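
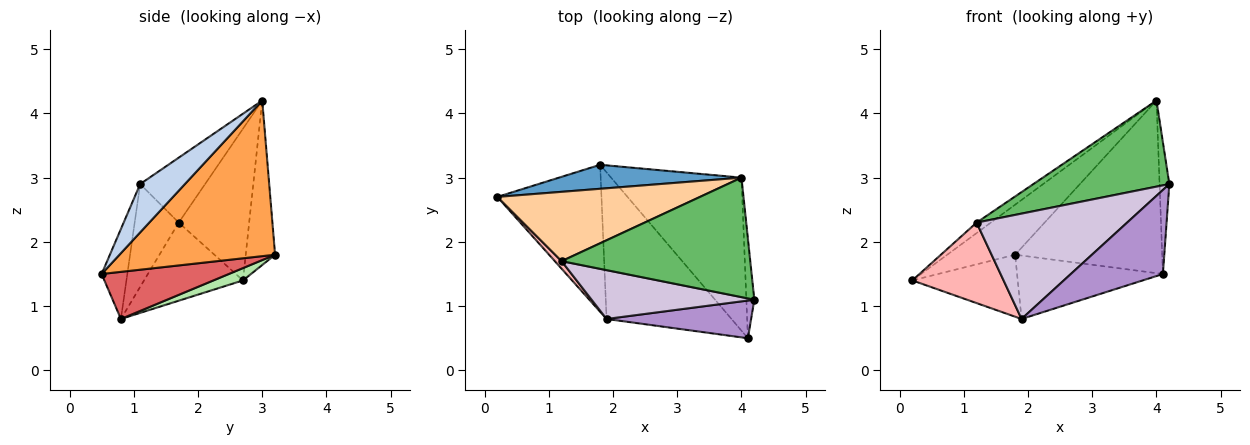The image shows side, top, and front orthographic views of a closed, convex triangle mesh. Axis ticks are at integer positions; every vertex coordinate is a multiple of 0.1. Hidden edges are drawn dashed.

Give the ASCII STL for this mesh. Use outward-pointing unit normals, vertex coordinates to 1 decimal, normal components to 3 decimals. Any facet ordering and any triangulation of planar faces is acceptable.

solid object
 facet normal -0.363 0.840 0.403
  outer loop
   vertex 1.8 3.2 1.8
   vertex 0.2 2.7 1.4
   vertex 4.0 3.0 4.2
  endloop
 endfacet
 facet normal 0.965 0.210 -0.159
  outer loop
   vertex 4.1 0.5 1.5
   vertex 4.0 3.0 4.2
   vertex 4.2 1.1 2.9
  endloop
 endfacet
 facet normal 0.621 0.587 -0.520
  outer loop
   vertex 4.1 0.5 1.5
   vertex 1.8 3.2 1.8
   vertex 4.0 3.0 4.2
  endloop
 endfacet
 facet normal -0.595 0.120 0.795
  outer loop
   vertex 1.2 1.7 2.3
   vertex 4.0 3.0 4.2
   vertex 0.2 2.7 1.4
  endloop
 endfacet
 facet normal -0.269 -0.563 0.781
  outer loop
   vertex 1.2 1.7 2.3
   vertex 4.2 1.1 2.9
   vertex 4.0 3.0 4.2
  endloop
 endfacet
 facet normal 0.108 0.386 -0.916
  outer loop
   vertex 1.9 0.8 0.8
   vertex 0.2 2.7 1.4
   vertex 1.8 3.2 1.8
  endloop
 endfacet
 facet normal 0.327 0.375 -0.867
  outer loop
   vertex 1.9 0.8 0.8
   vertex 1.8 3.2 1.8
   vertex 4.1 0.5 1.5
  endloop
 endfacet
 facet normal -0.734 -0.677 0.064
  outer loop
   vertex 1.9 0.8 0.8
   vertex 1.2 1.7 2.3
   vertex 0.2 2.7 1.4
  endloop
 endfacet
 facet normal -0.247 -0.884 0.397
  outer loop
   vertex 1.9 0.8 0.8
   vertex 4.1 0.5 1.5
   vertex 4.2 1.1 2.9
  endloop
 endfacet
 facet normal -0.257 -0.877 0.406
  outer loop
   vertex 1.9 0.8 0.8
   vertex 4.2 1.1 2.9
   vertex 1.2 1.7 2.3
  endloop
 endfacet
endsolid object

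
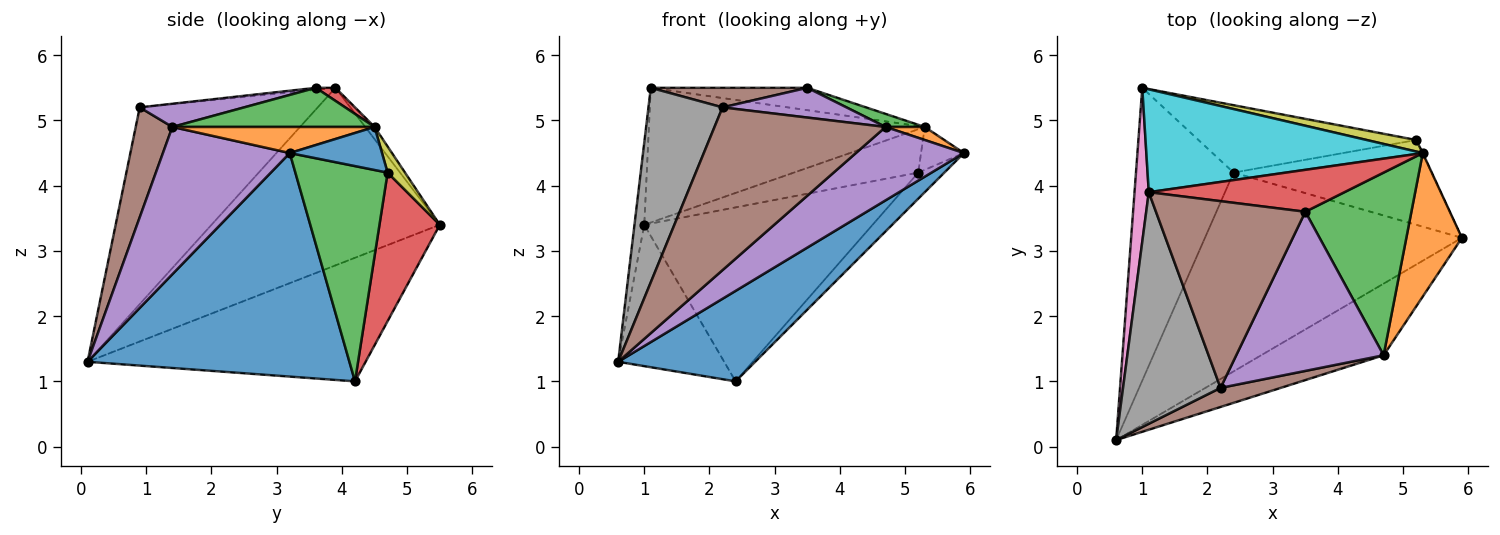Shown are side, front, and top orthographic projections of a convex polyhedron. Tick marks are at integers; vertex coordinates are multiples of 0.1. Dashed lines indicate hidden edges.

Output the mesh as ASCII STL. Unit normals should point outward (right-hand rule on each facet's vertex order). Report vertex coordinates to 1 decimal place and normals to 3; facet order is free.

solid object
 facet normal 0.621 -0.325 -0.714
  outer loop
   vertex 2.4 4.2 1.0
   vertex 5.9 3.2 4.5
   vertex 0.6 0.1 1.3
  endloop
 endfacet
 facet normal -0.752 0.287 -0.594
  outer loop
   vertex 2.4 4.2 1.0
   vertex 0.6 0.1 1.3
   vertex 1.0 5.5 3.4
  endloop
 endfacet
 facet normal 0.721 0.204 -0.663
  outer loop
   vertex 5.2 4.7 4.2
   vertex 5.9 3.2 4.5
   vertex 2.4 4.2 1.0
  endloop
 endfacet
 facet normal 0.239 0.905 -0.351
  outer loop
   vertex 5.2 4.7 4.2
   vertex 2.4 4.2 1.0
   vertex 1.0 5.5 3.4
  endloop
 endfacet
 facet normal 0.643 -0.548 -0.535
  outer loop
   vertex 4.7 1.4 4.9
   vertex 0.6 0.1 1.3
   vertex 5.9 3.2 4.5
  endloop
 endfacet
 facet normal 0.208 -0.971 0.114
  outer loop
   vertex 4.7 1.4 4.9
   vertex 2.2 0.9 5.2
   vertex 0.6 0.1 1.3
  endloop
 endfacet
 facet normal -0.996 0.043 0.080
  outer loop
   vertex 1.1 3.9 5.5
   vertex 1.0 5.5 3.4
   vertex 0.6 0.1 1.3
  endloop
 endfacet
 facet normal -0.840 -0.349 0.416
  outer loop
   vertex 1.1 3.9 5.5
   vertex 0.6 0.1 1.3
   vertex 2.2 0.9 5.2
  endloop
 endfacet
 facet normal 0.134 0.958 0.255
  outer loop
   vertex 5.3 4.5 4.9
   vertex 5.2 4.7 4.2
   vertex 1.0 5.5 3.4
  endloop
 endfacet
 facet normal -0.027 0.795 0.607
  outer loop
   vertex 5.3 4.5 4.9
   vertex 1.0 5.5 3.4
   vertex 1.1 3.9 5.5
  endloop
 endfacet
 facet normal 0.907 0.421 -0.009
  outer loop
   vertex 5.3 4.5 4.9
   vertex 5.9 3.2 4.5
   vertex 5.2 4.7 4.2
  endloop
 endfacet
 facet normal 0.424 -0.082 0.902
  outer loop
   vertex 5.3 4.5 4.9
   vertex 4.7 1.4 4.9
   vertex 5.9 3.2 4.5
  endloop
 endfacet
 facet normal 0.345 -0.067 0.936
  outer loop
   vertex 3.5 3.6 5.5
   vertex 4.7 1.4 4.9
   vertex 5.3 4.5 4.9
  endloop
 endfacet
 facet normal 0.059 0.470 0.881
  outer loop
   vertex 3.5 3.6 5.5
   vertex 5.3 4.5 4.9
   vertex 1.1 3.9 5.5
  endloop
 endfacet
 facet normal 0.153 -0.182 0.971
  outer loop
   vertex 3.5 3.6 5.5
   vertex 2.2 0.9 5.2
   vertex 4.7 1.4 4.9
  endloop
 endfacet
 facet normal -0.013 -0.104 0.994
  outer loop
   vertex 3.5 3.6 5.5
   vertex 1.1 3.9 5.5
   vertex 2.2 0.9 5.2
  endloop
 endfacet
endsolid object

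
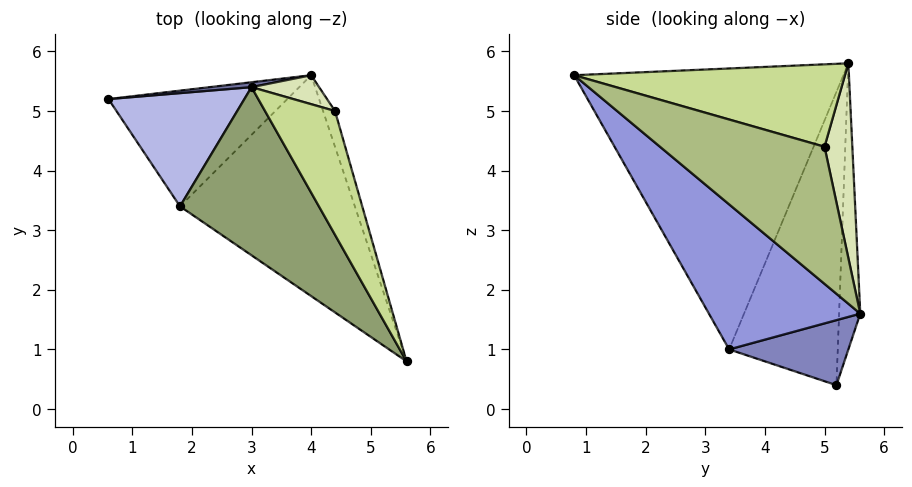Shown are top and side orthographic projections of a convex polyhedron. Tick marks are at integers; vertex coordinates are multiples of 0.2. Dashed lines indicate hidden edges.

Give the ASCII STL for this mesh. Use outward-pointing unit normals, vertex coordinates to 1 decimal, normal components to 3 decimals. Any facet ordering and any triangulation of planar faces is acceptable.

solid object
 facet normal -0.123 0.992 0.018
  outer loop
   vertex 3.0 5.4 5.8
   vertex 4.0 5.6 1.6
   vertex 0.6 5.2 0.4
  endloop
 endfacet
 facet normal 0.341 -0.085 -0.936
  outer loop
   vertex 1.8 3.4 1.0
   vertex 0.6 5.2 0.4
   vertex 4.0 5.6 1.6
  endloop
 endfacet
 facet normal 0.587 -0.394 -0.707
  outer loop
   vertex 1.8 3.4 1.0
   vertex 4.0 5.6 1.6
   vertex 5.6 0.8 5.6
  endloop
 endfacet
 facet normal -0.823 -0.421 0.381
  outer loop
   vertex 1.8 3.4 1.0
   vertex 3.0 5.4 5.8
   vertex 0.6 5.2 0.4
  endloop
 endfacet
 facet normal -0.793 -0.465 0.392
  outer loop
   vertex 1.8 3.4 1.0
   vertex 5.6 0.8 5.6
   vertex 3.0 5.4 5.8
  endloop
 endfacet
 facet normal 0.964 0.252 -0.084
  outer loop
   vertex 4.4 5.0 4.4
   vertex 5.6 0.8 5.6
   vertex 4.0 5.6 1.6
  endloop
 endfacet
 facet normal 0.707 0.374 0.600
  outer loop
   vertex 4.4 5.0 4.4
   vertex 3.0 5.4 5.8
   vertex 5.6 0.8 5.6
  endloop
 endfacet
 facet normal 0.397 0.907 0.138
  outer loop
   vertex 4.4 5.0 4.4
   vertex 4.0 5.6 1.6
   vertex 3.0 5.4 5.8
  endloop
 endfacet
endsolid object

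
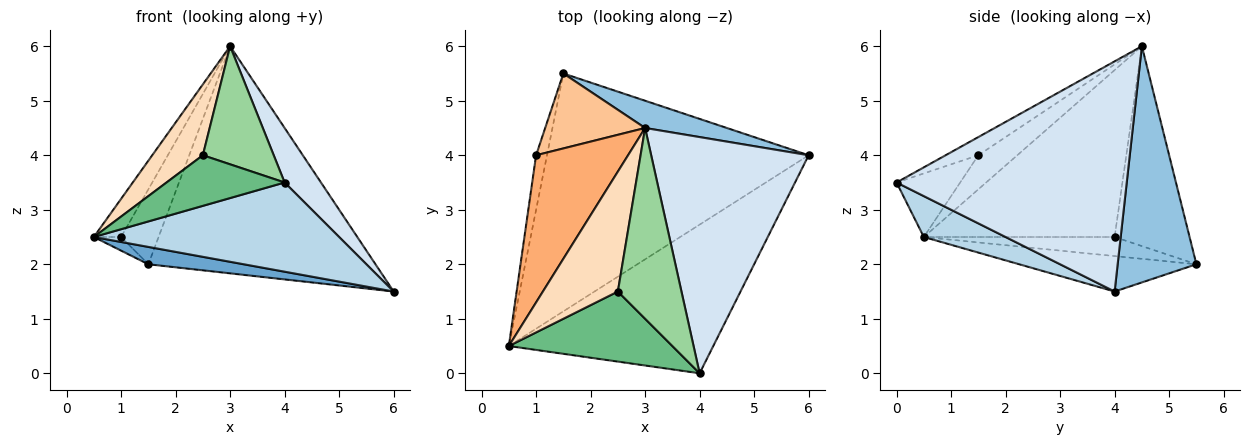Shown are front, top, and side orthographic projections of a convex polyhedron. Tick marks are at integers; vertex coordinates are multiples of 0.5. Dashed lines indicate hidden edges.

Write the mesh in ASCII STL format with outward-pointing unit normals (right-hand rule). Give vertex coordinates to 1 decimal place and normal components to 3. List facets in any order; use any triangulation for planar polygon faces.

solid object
 facet normal -0.134 -0.072 -0.988
  outer loop
   vertex 1.5 5.5 2.0
   vertex 6.0 4.0 1.5
   vertex 0.5 0.5 2.5
  endloop
 endfacet
 facet normal 0.325 0.939 0.113
  outer loop
   vertex 3.0 4.5 6.0
   vertex 6.0 4.0 1.5
   vertex 1.5 5.5 2.0
  endloop
 endfacet
 facet normal 0.169 -0.507 -0.845
  outer loop
   vertex 4.0 0.0 3.5
   vertex 0.5 0.5 2.5
   vertex 6.0 4.0 1.5
  endloop
 endfacet
 facet normal 0.818 -0.129 0.560
  outer loop
   vertex 4.0 0.0 3.5
   vertex 6.0 4.0 1.5
   vertex 3.0 4.5 6.0
  endloop
 endfacet
 facet normal -0.862 0.123 -0.492
  outer loop
   vertex 1.0 4.0 2.5
   vertex 1.5 5.5 2.0
   vertex 0.5 0.5 2.5
  endloop
 endfacet
 facet normal -0.869 0.124 0.479
  outer loop
   vertex 1.0 4.0 2.5
   vertex 0.5 0.5 2.5
   vertex 3.0 4.5 6.0
  endloop
 endfacet
 facet normal -0.816 0.408 0.408
  outer loop
   vertex 1.0 4.0 2.5
   vertex 3.0 4.5 6.0
   vertex 1.5 5.5 2.0
  endloop
 endfacet
 facet normal -0.364 -0.474 0.802
  outer loop
   vertex 2.5 1.5 4.0
   vertex 3.0 4.5 6.0
   vertex 0.5 0.5 2.5
  endloop
 endfacet
 facet normal -0.301 -0.558 0.773
  outer loop
   vertex 2.5 1.5 4.0
   vertex 0.5 0.5 2.5
   vertex 4.0 0.0 3.5
  endloop
 endfacet
 facet normal -0.236 -0.511 0.826
  outer loop
   vertex 2.5 1.5 4.0
   vertex 4.0 0.0 3.5
   vertex 3.0 4.5 6.0
  endloop
 endfacet
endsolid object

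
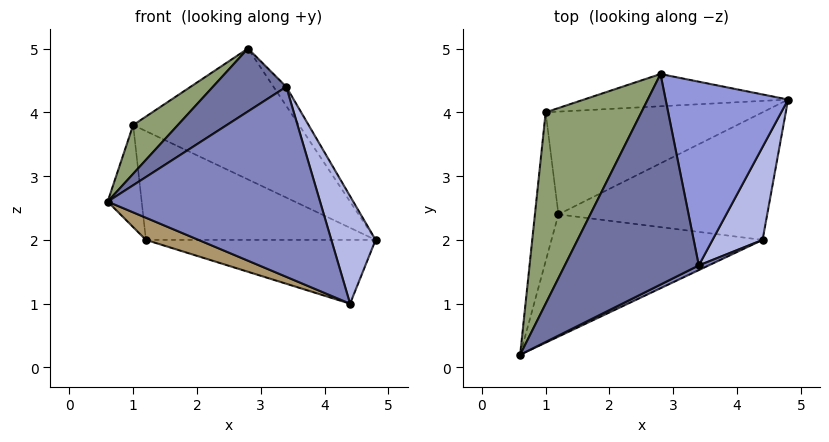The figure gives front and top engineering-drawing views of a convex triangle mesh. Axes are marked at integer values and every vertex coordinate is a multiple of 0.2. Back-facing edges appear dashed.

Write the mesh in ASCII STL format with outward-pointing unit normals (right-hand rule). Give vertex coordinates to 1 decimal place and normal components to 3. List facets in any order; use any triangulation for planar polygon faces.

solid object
 facet normal -0.427 -0.259 0.866
  outer loop
   vertex 3.4 1.6 4.4
   vertex 2.8 4.6 5.0
   vertex 0.6 0.2 2.6
  endloop
 endfacet
 facet normal 0.436 -0.900 0.022
  outer loop
   vertex 3.4 1.6 4.4
   vertex 0.6 0.2 2.6
   vertex 4.4 2.0 1.0
  endloop
 endfacet
 facet normal 0.834 0.057 0.549
  outer loop
   vertex 3.4 1.6 4.4
   vertex 4.8 4.2 2.0
   vertex 2.8 4.6 5.0
  endloop
 endfacet
 facet normal 0.930 -0.278 0.241
  outer loop
   vertex 3.4 1.6 4.4
   vertex 4.4 2.0 1.0
   vertex 4.8 4.2 2.0
  endloop
 endfacet
 facet normal -0.491 -0.215 0.844
  outer loop
   vertex 1.0 4.0 3.8
   vertex 0.6 0.2 2.6
   vertex 2.8 4.6 5.0
  endloop
 endfacet
 facet normal -0.162 0.958 -0.236
  outer loop
   vertex 1.0 4.0 3.8
   vertex 2.8 4.6 5.0
   vertex 4.8 4.2 2.0
  endloop
 endfacet
 facet normal -0.218 0.436 -0.873
  outer loop
   vertex 1.2 2.4 2.0
   vertex 4.8 4.2 2.0
   vertex 4.4 2.0 1.0
  endloop
 endfacet
 facet normal -0.342 0.683 -0.645
  outer loop
   vertex 1.2 2.4 2.0
   vertex 1.0 4.0 3.8
   vertex 4.8 4.2 2.0
  endloop
 endfacet
 facet normal -0.313 -0.169 -0.934
  outer loop
   vertex 1.2 2.4 2.0
   vertex 4.4 2.0 1.0
   vertex 0.6 0.2 2.6
  endloop
 endfacet
 facet normal -0.945 0.184 -0.269
  outer loop
   vertex 1.2 2.4 2.0
   vertex 0.6 0.2 2.6
   vertex 1.0 4.0 3.8
  endloop
 endfacet
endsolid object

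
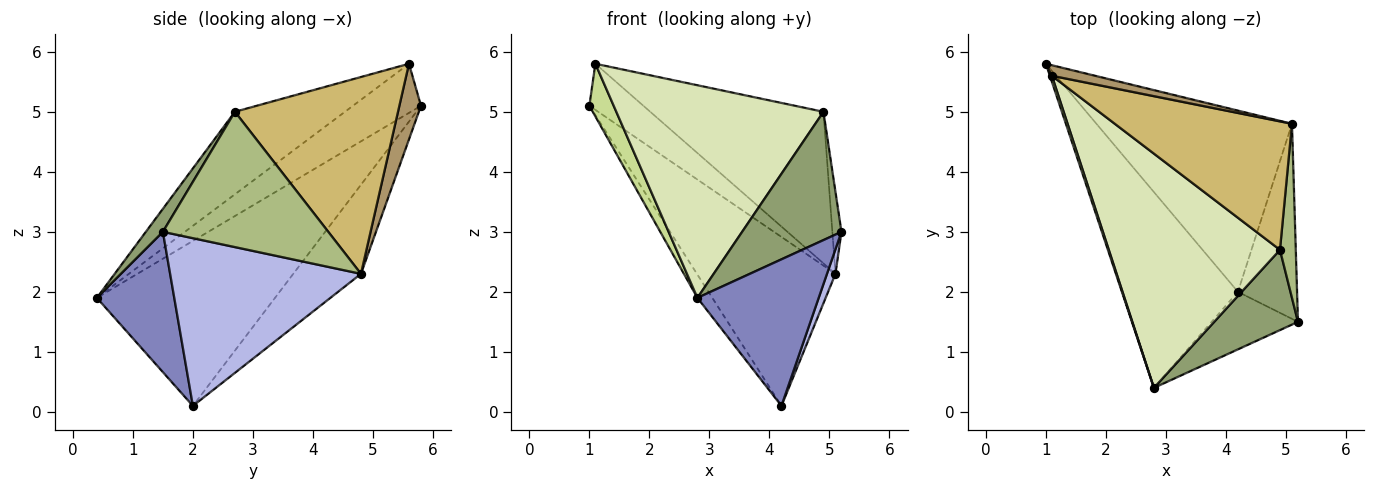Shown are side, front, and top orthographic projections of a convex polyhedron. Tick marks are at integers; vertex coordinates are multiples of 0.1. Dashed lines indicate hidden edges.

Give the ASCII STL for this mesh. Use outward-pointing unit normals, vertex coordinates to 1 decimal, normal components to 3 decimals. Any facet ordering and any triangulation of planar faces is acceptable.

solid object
 facet normal -0.816 0.068 -0.574
  outer loop
   vertex 4.2 2.0 0.1
   vertex 2.8 0.4 1.9
   vertex 1.0 5.8 5.1
  endloop
 endfacet
 facet normal 0.511 -0.800 -0.314
  outer loop
   vertex 4.2 2.0 0.1
   vertex 5.2 1.5 3.0
   vertex 2.8 0.4 1.9
  endloop
 endfacet
 facet normal -0.316 0.647 -0.694
  outer loop
   vertex 5.1 4.8 2.3
   vertex 4.2 2.0 0.1
   vertex 1.0 5.8 5.1
  endloop
 endfacet
 facet normal 0.942 -0.042 -0.332
  outer loop
   vertex 5.1 4.8 2.3
   vertex 5.2 1.5 3.0
   vertex 4.2 2.0 0.1
  endloop
 endfacet
 facet normal 0.144 -0.839 0.525
  outer loop
   vertex 4.9 2.7 5.0
   vertex 2.8 0.4 1.9
   vertex 5.2 1.5 3.0
  endloop
 endfacet
 facet normal 0.992 0.055 0.116
  outer loop
   vertex 4.9 2.7 5.0
   vertex 5.2 1.5 3.0
   vertex 5.1 4.8 2.3
  endloop
 endfacet
 facet normal -0.941 -0.336 0.038
  outer loop
   vertex 1.1 5.6 5.8
   vertex 1.0 5.8 5.1
   vertex 2.8 0.4 1.9
  endloop
 endfacet
 facet normal -0.336 -0.633 0.697
  outer loop
   vertex 1.1 5.6 5.8
   vertex 2.8 0.4 1.9
   vertex 4.9 2.7 5.0
  endloop
 endfacet
 facet normal 0.363 0.908 0.208
  outer loop
   vertex 1.1 5.6 5.8
   vertex 5.1 4.8 2.3
   vertex 1.0 5.8 5.1
  endloop
 endfacet
 facet normal 0.583 0.620 0.525
  outer loop
   vertex 1.1 5.6 5.8
   vertex 4.9 2.7 5.0
   vertex 5.1 4.8 2.3
  endloop
 endfacet
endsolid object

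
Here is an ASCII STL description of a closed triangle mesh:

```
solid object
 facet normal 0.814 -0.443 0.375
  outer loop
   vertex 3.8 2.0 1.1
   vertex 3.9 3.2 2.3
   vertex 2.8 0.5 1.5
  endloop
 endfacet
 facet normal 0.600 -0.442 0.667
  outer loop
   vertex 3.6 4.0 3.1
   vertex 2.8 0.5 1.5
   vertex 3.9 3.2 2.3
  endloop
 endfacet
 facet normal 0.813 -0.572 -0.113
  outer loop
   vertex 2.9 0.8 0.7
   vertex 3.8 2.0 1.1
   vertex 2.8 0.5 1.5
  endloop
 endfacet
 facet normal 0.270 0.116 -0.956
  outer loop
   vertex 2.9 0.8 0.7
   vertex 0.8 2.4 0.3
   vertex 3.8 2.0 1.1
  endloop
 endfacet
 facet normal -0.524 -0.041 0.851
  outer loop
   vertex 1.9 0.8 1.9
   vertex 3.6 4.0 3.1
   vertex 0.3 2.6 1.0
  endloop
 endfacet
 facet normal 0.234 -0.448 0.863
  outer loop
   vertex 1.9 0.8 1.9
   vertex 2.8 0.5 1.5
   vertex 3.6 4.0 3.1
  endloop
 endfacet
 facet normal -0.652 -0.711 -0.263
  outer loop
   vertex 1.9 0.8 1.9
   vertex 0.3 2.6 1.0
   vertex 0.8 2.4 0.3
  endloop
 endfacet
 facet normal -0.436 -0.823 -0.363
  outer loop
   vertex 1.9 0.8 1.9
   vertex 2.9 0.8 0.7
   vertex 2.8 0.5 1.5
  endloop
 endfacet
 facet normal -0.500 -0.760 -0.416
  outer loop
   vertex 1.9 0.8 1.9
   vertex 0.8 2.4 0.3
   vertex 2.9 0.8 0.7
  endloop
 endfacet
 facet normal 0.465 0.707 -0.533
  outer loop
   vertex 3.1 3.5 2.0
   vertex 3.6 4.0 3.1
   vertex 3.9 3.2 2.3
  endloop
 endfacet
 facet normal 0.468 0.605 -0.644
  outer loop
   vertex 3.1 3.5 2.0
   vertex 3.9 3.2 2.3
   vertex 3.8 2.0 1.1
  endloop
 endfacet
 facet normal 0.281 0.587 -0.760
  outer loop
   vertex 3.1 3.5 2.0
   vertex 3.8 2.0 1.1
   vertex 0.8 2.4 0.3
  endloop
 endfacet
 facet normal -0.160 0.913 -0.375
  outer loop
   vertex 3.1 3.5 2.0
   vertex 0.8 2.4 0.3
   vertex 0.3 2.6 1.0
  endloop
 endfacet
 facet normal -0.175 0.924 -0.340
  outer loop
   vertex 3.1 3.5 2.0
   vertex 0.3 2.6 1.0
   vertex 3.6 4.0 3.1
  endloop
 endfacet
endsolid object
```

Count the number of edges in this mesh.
21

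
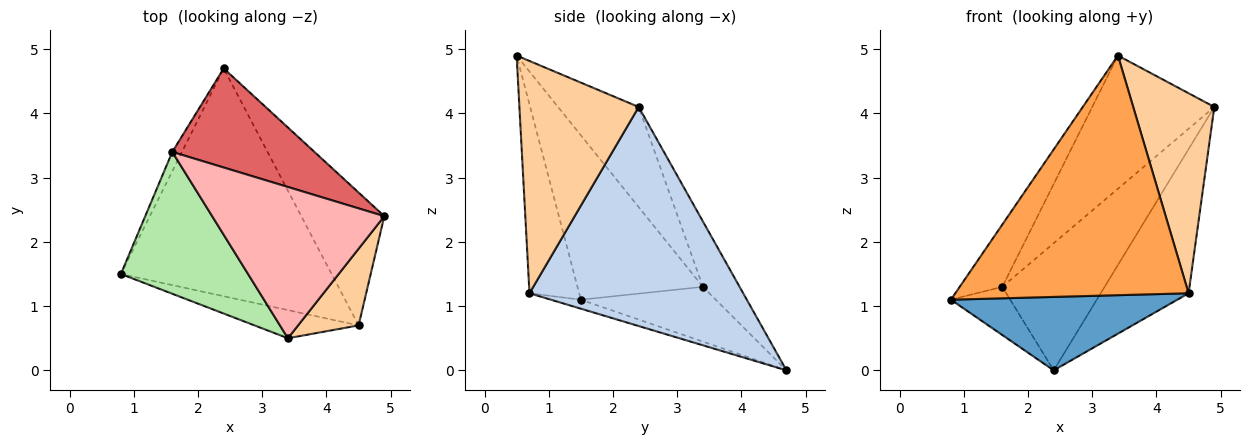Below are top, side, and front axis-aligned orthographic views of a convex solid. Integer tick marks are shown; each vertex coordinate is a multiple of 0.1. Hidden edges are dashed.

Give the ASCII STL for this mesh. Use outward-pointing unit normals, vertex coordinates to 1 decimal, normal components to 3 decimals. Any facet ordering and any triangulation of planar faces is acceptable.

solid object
 facet normal -0.041 -0.307 -0.951
  outer loop
   vertex 4.5 0.7 1.2
   vertex 0.8 1.5 1.1
   vertex 2.4 4.7 0.0
  endloop
 endfacet
 facet normal 0.873 0.359 -0.331
  outer loop
   vertex 4.5 0.7 1.2
   vertex 2.4 4.7 0.0
   vertex 4.9 2.4 4.1
  endloop
 endfacet
 facet normal -0.207 -0.972 -0.114
  outer loop
   vertex 4.5 0.7 1.2
   vertex 3.4 0.5 4.9
   vertex 0.8 1.5 1.1
  endloop
 endfacet
 facet normal 0.808 -0.550 0.211
  outer loop
   vertex 4.5 0.7 1.2
   vertex 4.9 2.4 4.1
   vertex 3.4 0.5 4.9
  endloop
 endfacet
 facet normal -0.904 0.397 -0.159
  outer loop
   vertex 1.6 3.4 1.3
   vertex 2.4 4.7 0.0
   vertex 0.8 1.5 1.1
  endloop
 endfacet
 facet normal -0.764 0.259 0.591
  outer loop
   vertex 1.6 3.4 1.3
   vertex 0.8 1.5 1.1
   vertex 3.4 0.5 4.9
  endloop
 endfacet
 facet normal -0.272 0.759 0.592
  outer loop
   vertex 1.6 3.4 1.3
   vertex 4.9 2.4 4.1
   vertex 2.4 4.7 0.0
  endloop
 endfacet
 facet normal -0.400 0.606 0.688
  outer loop
   vertex 1.6 3.4 1.3
   vertex 3.4 0.5 4.9
   vertex 4.9 2.4 4.1
  endloop
 endfacet
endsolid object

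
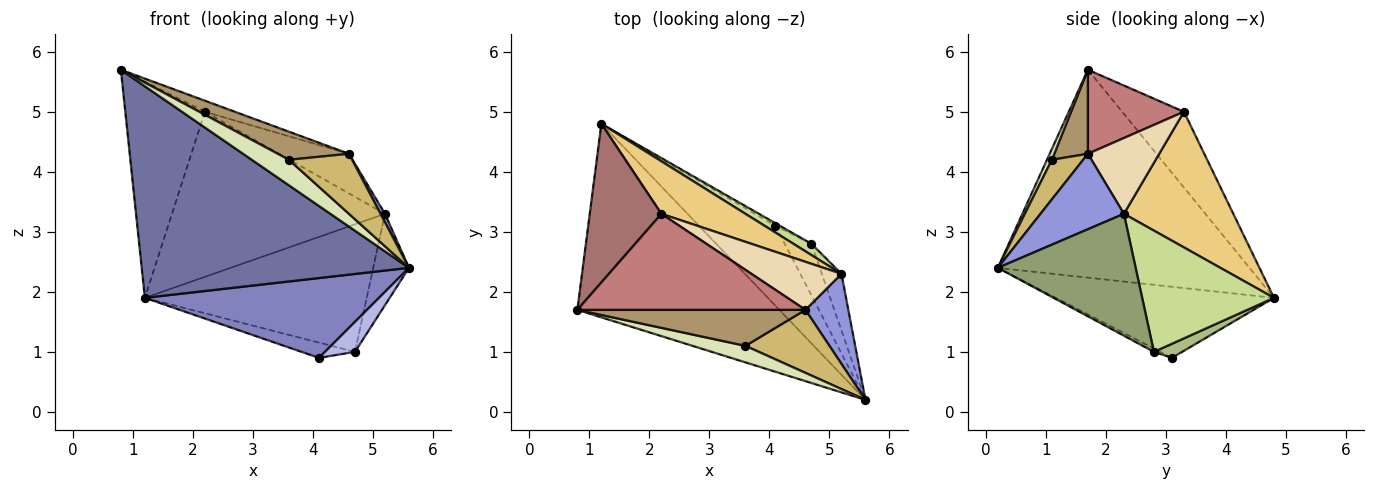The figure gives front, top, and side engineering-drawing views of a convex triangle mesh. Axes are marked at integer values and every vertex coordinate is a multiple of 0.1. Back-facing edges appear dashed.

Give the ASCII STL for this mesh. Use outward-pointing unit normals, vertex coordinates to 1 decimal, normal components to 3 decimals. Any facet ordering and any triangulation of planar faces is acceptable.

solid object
 facet normal -0.571 -0.606 -0.554
  outer loop
   vertex 1.2 4.8 1.9
   vertex 5.6 0.2 2.4
   vertex 0.8 1.7 5.7
  endloop
 endfacet
 facet normal -0.550 -0.590 -0.591
  outer loop
   vertex 4.1 3.1 0.9
   vertex 5.6 0.2 2.4
   vertex 1.2 4.8 1.9
  endloop
 endfacet
 facet normal 0.869 -0.046 0.493
  outer loop
   vertex 4.6 1.7 4.3
   vertex 5.6 0.2 2.4
   vertex 5.2 2.3 3.3
  endloop
 endfacet
 facet normal -0.107 -0.500 -0.860
  outer loop
   vertex 4.7 2.8 1.0
   vertex 5.6 0.2 2.4
   vertex 4.1 3.1 0.9
  endloop
 endfacet
 facet normal 0.956 0.248 -0.154
  outer loop
   vertex 4.7 2.8 1.0
   vertex 5.2 2.3 3.3
   vertex 5.6 0.2 2.4
  endloop
 endfacet
 facet normal 0.462 0.875 -0.147
  outer loop
   vertex 4.7 2.8 1.0
   vertex 4.1 3.1 0.9
   vertex 1.2 4.8 1.9
  endloop
 endfacet
 facet normal 0.509 0.857 0.076
  outer loop
   vertex 4.7 2.8 1.0
   vertex 1.2 4.8 1.9
   vertex 5.2 2.3 3.3
  endloop
 endfacet
 facet normal 0.110 -0.834 0.540
  outer loop
   vertex 3.6 1.1 4.2
   vertex 0.8 1.7 5.7
   vertex 5.6 0.2 2.4
  endloop
 endfacet
 facet normal 0.279 -0.591 0.757
  outer loop
   vertex 3.6 1.1 4.2
   vertex 4.6 1.7 4.3
   vertex 0.8 1.7 5.7
  endloop
 endfacet
 facet normal 0.323 -0.653 0.685
  outer loop
   vertex 3.6 1.1 4.2
   vertex 5.6 0.2 2.4
   vertex 4.6 1.7 4.3
  endloop
 endfacet
 facet normal 0.440 0.856 0.272
  outer loop
   vertex 2.2 3.3 5.0
   vertex 5.2 2.3 3.3
   vertex 1.2 4.8 1.9
  endloop
 endfacet
 facet normal 0.545 0.534 0.647
  outer loop
   vertex 2.2 3.3 5.0
   vertex 4.6 1.7 4.3
   vertex 5.2 2.3 3.3
  endloop
 endfacet
 facet normal -0.530 0.683 0.502
  outer loop
   vertex 2.2 3.3 5.0
   vertex 1.2 4.8 1.9
   vertex 0.8 1.7 5.7
  endloop
 endfacet
 facet normal 0.344 0.107 0.933
  outer loop
   vertex 2.2 3.3 5.0
   vertex 0.8 1.7 5.7
   vertex 4.6 1.7 4.3
  endloop
 endfacet
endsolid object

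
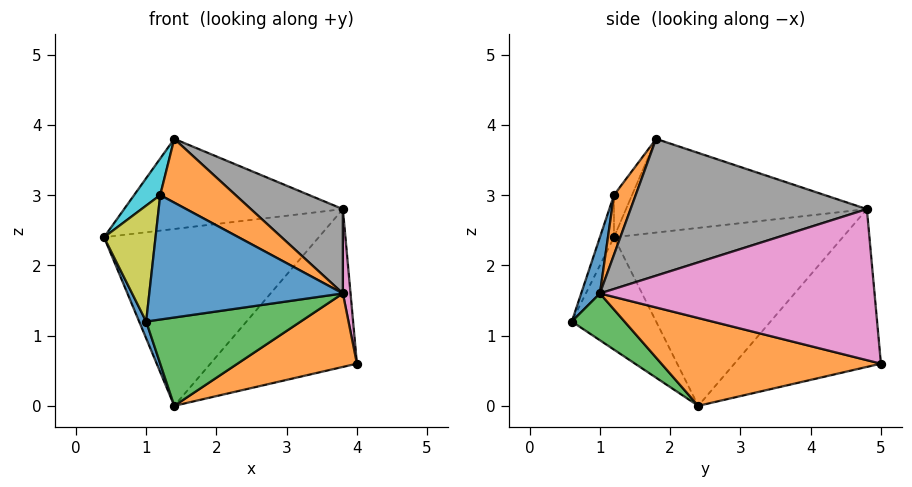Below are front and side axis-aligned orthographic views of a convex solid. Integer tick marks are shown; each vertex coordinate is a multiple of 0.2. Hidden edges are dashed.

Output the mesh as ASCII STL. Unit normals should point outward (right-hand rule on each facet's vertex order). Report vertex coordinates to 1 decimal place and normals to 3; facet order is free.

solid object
 facet normal -0.906 -0.076 -0.415
  outer loop
   vertex 1.4 2.4 0.0
   vertex 1.0 0.6 1.2
   vertex 0.4 1.2 2.4
  endloop
 endfacet
 facet normal 0.439 -0.239 -0.866
  outer loop
   vertex 1.4 2.4 0.0
   vertex 4.0 5.0 0.6
   vertex 3.8 1.0 1.6
  endloop
 endfacet
 facet normal 0.196 -0.574 -0.795
  outer loop
   vertex 1.4 2.4 0.0
   vertex 3.8 1.0 1.6
   vertex 1.0 0.6 1.2
  endloop
 endfacet
 facet normal -0.720 0.654 0.234
  outer loop
   vertex 3.8 4.8 2.8
   vertex 0.4 1.2 2.4
   vertex 1.4 1.8 3.8
  endloop
 endfacet
 facet normal -0.729 0.684 0.038
  outer loop
   vertex 3.8 4.8 2.8
   vertex 1.4 2.4 0.0
   vertex 0.4 1.2 2.4
  endloop
 endfacet
 facet normal -0.707 0.707 0.000
  outer loop
   vertex 3.8 4.8 2.8
   vertex 4.0 5.0 0.6
   vertex 1.4 2.4 0.0
  endloop
 endfacet
 facet normal 0.996 -0.028 0.088
  outer loop
   vertex 3.8 4.8 2.8
   vertex 3.8 1.0 1.6
   vertex 4.0 5.0 0.6
  endloop
 endfacet
 facet normal 0.612 -0.238 0.754
  outer loop
   vertex 3.8 4.8 2.8
   vertex 1.4 1.8 3.8
   vertex 3.8 1.0 1.6
  endloop
 endfacet
 facet normal -0.248 -0.910 0.331
  outer loop
   vertex 1.2 1.2 3.0
   vertex 0.4 1.2 2.4
   vertex 1.0 0.6 1.2
  endloop
 endfacet
 facet normal -0.453 -0.655 0.605
  outer loop
   vertex 1.2 1.2 3.0
   vertex 1.4 1.8 3.8
   vertex 0.4 1.2 2.4
  endloop
 endfacet
 facet normal 0.092 -0.948 0.306
  outer loop
   vertex 1.2 1.2 3.0
   vertex 1.0 0.6 1.2
   vertex 3.8 1.0 1.6
  endloop
 endfacet
 facet normal 0.232 -0.805 0.546
  outer loop
   vertex 1.2 1.2 3.0
   vertex 3.8 1.0 1.6
   vertex 1.4 1.8 3.8
  endloop
 endfacet
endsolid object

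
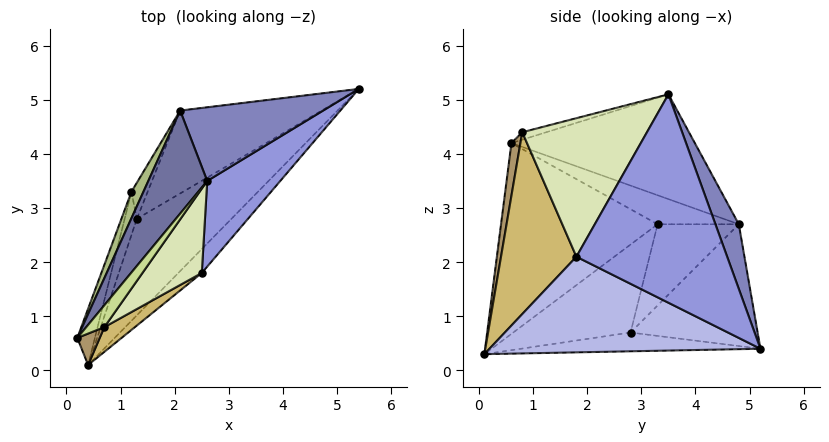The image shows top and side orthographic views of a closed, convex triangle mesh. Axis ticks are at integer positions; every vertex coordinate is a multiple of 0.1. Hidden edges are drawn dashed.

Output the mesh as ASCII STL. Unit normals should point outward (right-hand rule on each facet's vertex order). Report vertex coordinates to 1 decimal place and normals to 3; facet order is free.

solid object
 facet normal -0.758 0.495 0.426
  outer loop
   vertex 2.1 4.8 2.7
   vertex 0.2 0.6 4.2
   vertex 2.6 3.5 5.1
  endloop
 endfacet
 facet normal 0.197 0.879 0.435
  outer loop
   vertex 2.1 4.8 2.7
   vertex 2.6 3.5 5.1
   vertex 5.4 5.2 0.4
  endloop
 endfacet
 facet normal 0.795 -0.539 0.279
  outer loop
   vertex 2.5 1.8 2.1
   vertex 5.4 5.2 0.4
   vertex 2.6 3.5 5.1
  endloop
 endfacet
 facet normal 0.705 -0.688 -0.173
  outer loop
   vertex 2.5 1.8 2.1
   vertex 0.4 0.1 0.3
   vertex 5.4 5.2 0.4
  endloop
 endfacet
 facet normal -0.949 0.303 -0.087
  outer loop
   vertex 1.2 3.3 2.7
   vertex 0.4 0.1 0.3
   vertex 0.2 0.6 4.2
  endloop
 endfacet
 facet normal -0.808 0.485 0.334
  outer loop
   vertex 1.2 3.3 2.7
   vertex 0.2 0.6 4.2
   vertex 2.1 4.8 2.7
  endloop
 endfacet
 facet normal -0.381 0.029 0.924
  outer loop
   vertex 0.7 0.8 4.4
   vertex 2.6 3.5 5.1
   vertex 0.2 0.6 4.2
  endloop
 endfacet
 facet normal 0.736 -0.599 0.315
  outer loop
   vertex 0.7 0.8 4.4
   vertex 2.5 1.8 2.1
   vertex 2.6 3.5 5.1
  endloop
 endfacet
 facet normal 0.320 -0.937 0.137
  outer loop
   vertex 0.7 0.8 4.4
   vertex 0.2 0.6 4.2
   vertex 0.4 0.1 0.3
  endloop
 endfacet
 facet normal 0.575 -0.813 0.097
  outer loop
   vertex 0.7 0.8 4.4
   vertex 0.4 0.1 0.3
   vertex 2.5 1.8 2.1
  endloop
 endfacet
 facet normal -0.935 0.331 -0.129
  outer loop
   vertex 1.3 2.8 0.7
   vertex 0.4 0.1 0.3
   vertex 1.2 3.3 2.7
  endloop
 endfacet
 facet normal -0.845 0.507 -0.169
  outer loop
   vertex 1.3 2.8 0.7
   vertex 1.2 3.3 2.7
   vertex 2.1 4.8 2.7
  endloop
 endfacet
 facet normal -0.191 0.206 -0.960
  outer loop
   vertex 1.3 2.8 0.7
   vertex 5.4 5.2 0.4
   vertex 0.4 0.1 0.3
  endloop
 endfacet
 facet normal -0.457 0.714 -0.531
  outer loop
   vertex 1.3 2.8 0.7
   vertex 2.1 4.8 2.7
   vertex 5.4 5.2 0.4
  endloop
 endfacet
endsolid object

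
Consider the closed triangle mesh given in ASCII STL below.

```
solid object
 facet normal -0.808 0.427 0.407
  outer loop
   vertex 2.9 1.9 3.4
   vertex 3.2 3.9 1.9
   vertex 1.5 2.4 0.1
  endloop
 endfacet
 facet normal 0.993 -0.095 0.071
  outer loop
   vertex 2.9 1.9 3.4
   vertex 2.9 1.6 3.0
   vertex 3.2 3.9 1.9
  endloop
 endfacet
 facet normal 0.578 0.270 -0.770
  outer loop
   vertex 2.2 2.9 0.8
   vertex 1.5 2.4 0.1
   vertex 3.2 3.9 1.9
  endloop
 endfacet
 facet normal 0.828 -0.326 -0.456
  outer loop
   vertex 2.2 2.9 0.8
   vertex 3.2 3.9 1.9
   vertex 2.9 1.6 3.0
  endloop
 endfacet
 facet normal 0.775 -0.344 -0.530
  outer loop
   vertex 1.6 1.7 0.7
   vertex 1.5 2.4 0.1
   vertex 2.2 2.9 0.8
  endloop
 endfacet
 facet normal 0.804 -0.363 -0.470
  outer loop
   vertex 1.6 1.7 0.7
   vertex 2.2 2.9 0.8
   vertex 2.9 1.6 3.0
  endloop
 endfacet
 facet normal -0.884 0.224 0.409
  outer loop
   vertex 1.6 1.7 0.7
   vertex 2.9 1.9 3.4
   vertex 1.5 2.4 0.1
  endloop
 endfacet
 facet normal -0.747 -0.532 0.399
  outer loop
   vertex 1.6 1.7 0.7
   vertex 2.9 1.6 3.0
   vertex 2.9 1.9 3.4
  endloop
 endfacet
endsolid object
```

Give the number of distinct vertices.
6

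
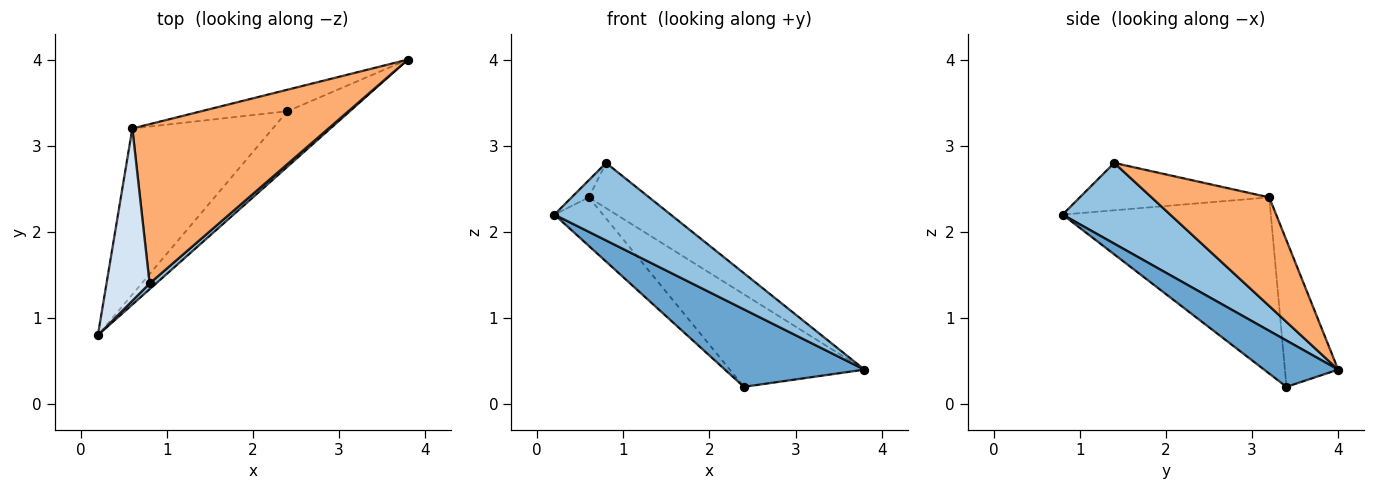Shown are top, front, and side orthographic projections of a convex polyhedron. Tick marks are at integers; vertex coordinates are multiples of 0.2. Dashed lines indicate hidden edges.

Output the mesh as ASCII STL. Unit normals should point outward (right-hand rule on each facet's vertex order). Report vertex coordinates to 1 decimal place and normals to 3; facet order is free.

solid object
 facet normal 0.396 -0.746 -0.535
  outer loop
   vertex 2.4 3.4 0.2
   vertex 3.8 4.0 0.4
   vertex 0.2 0.8 2.2
  endloop
 endfacet
 facet normal 0.678 -0.733 0.054
  outer loop
   vertex 0.8 1.4 2.8
   vertex 0.2 0.8 2.2
   vertex 3.8 4.0 0.4
  endloop
 endfacet
 facet normal -0.769 0.179 -0.613
  outer loop
   vertex 0.6 3.2 2.4
   vertex 2.4 3.4 0.2
   vertex 0.2 0.8 2.2
  endloop
 endfacet
 facet normal -0.738 0.067 0.671
  outer loop
   vertex 0.6 3.2 2.4
   vertex 0.2 0.8 2.2
   vertex 0.8 1.4 2.8
  endloop
 endfacet
 facet normal -0.359 0.909 -0.211
  outer loop
   vertex 0.6 3.2 2.4
   vertex 3.8 4.0 0.4
   vertex 2.4 3.4 0.2
  endloop
 endfacet
 facet normal 0.470 0.241 0.849
  outer loop
   vertex 0.6 3.2 2.4
   vertex 0.8 1.4 2.8
   vertex 3.8 4.0 0.4
  endloop
 endfacet
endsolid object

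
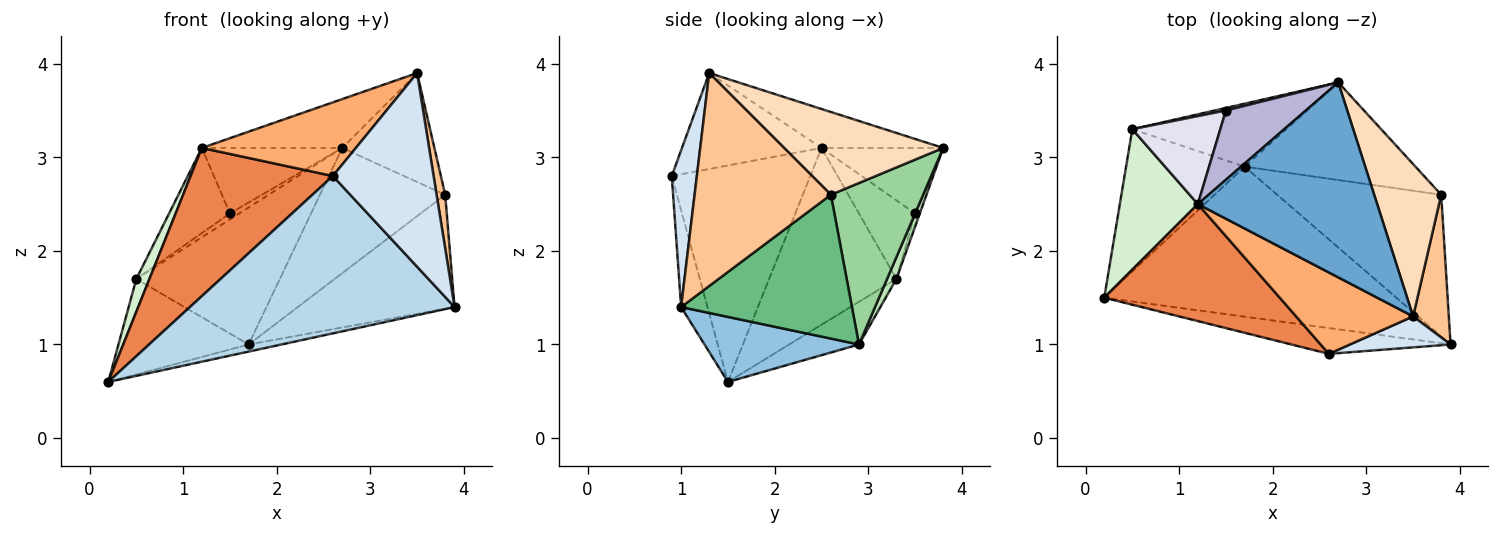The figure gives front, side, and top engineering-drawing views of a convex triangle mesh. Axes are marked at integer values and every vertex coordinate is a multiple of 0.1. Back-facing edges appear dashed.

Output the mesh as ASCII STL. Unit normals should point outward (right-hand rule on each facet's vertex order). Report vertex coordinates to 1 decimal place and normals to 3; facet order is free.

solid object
 facet normal -0.206 0.238 0.949
  outer loop
   vertex 1.2 2.5 3.1
   vertex 3.5 1.3 3.9
   vertex 2.7 3.8 3.1
  endloop
 endfacet
 facet normal 0.217 0.046 -0.975
  outer loop
   vertex 1.7 2.9 1.0
   vertex 3.9 1.0 1.4
   vertex 0.2 1.5 0.6
  endloop
 endfacet
 facet normal -0.098 -0.982 -0.161
  outer loop
   vertex 2.6 0.9 2.8
   vertex 0.2 1.5 0.6
   vertex 3.9 1.0 1.4
  endloop
 endfacet
 facet normal 0.239 -0.959 0.153
  outer loop
   vertex 2.6 0.9 2.8
   vertex 3.9 1.0 1.4
   vertex 3.5 1.3 3.9
  endloop
 endfacet
 facet normal -0.607 -0.624 0.492
  outer loop
   vertex 2.6 0.9 2.8
   vertex 1.2 2.5 3.1
   vertex 0.2 1.5 0.6
  endloop
 endfacet
 facet normal -0.520 -0.573 0.634
  outer loop
   vertex 2.6 0.9 2.8
   vertex 3.5 1.3 3.9
   vertex 1.2 2.5 3.1
  endloop
 endfacet
 facet normal 0.984 -0.062 0.165
  outer loop
   vertex 3.8 2.6 2.6
   vertex 3.5 1.3 3.9
   vertex 3.9 1.0 1.4
  endloop
 endfacet
 facet normal 0.709 0.410 0.574
  outer loop
   vertex 3.8 2.6 2.6
   vertex 2.7 3.8 3.1
   vertex 3.5 1.3 3.9
  endloop
 endfacet
 facet normal 0.564 0.518 -0.643
  outer loop
   vertex 3.8 2.6 2.6
   vertex 3.9 1.0 1.4
   vertex 1.7 2.9 1.0
  endloop
 endfacet
 facet normal 0.502 0.682 -0.532
  outer loop
   vertex 3.8 2.6 2.6
   vertex 1.7 2.9 1.0
   vertex 2.7 3.8 3.1
  endloop
 endfacet
 facet normal 0.059 0.907 -0.417
  outer loop
   vertex 0.5 3.3 1.7
   vertex 2.7 3.8 3.1
   vertex 1.7 2.9 1.0
  endloop
 endfacet
 facet normal -0.911 -0.094 0.402
  outer loop
   vertex 0.5 3.3 1.7
   vertex 0.2 1.5 0.6
   vertex 1.2 2.5 3.1
  endloop
 endfacet
 facet normal -0.286 0.534 -0.796
  outer loop
   vertex 0.5 3.3 1.7
   vertex 1.7 2.9 1.0
   vertex 0.2 1.5 0.6
  endloop
 endfacet
 facet normal -0.512 0.590 0.624
  outer loop
   vertex 1.5 3.5 2.4
   vertex 1.2 2.5 3.1
   vertex 2.7 3.8 3.1
  endloop
 endfacet
 facet normal -0.418 0.835 0.358
  outer loop
   vertex 1.5 3.5 2.4
   vertex 2.7 3.8 3.1
   vertex 0.5 3.3 1.7
  endloop
 endfacet
 facet normal -0.540 0.585 0.605
  outer loop
   vertex 1.5 3.5 2.4
   vertex 0.5 3.3 1.7
   vertex 1.2 2.5 3.1
  endloop
 endfacet
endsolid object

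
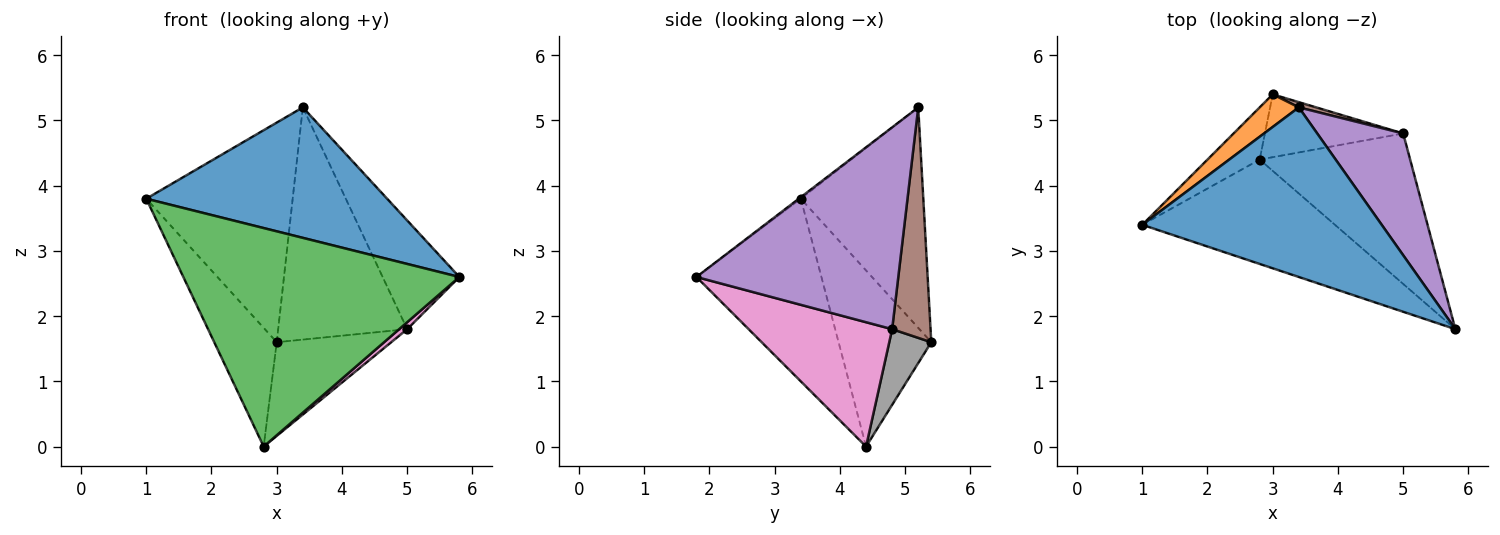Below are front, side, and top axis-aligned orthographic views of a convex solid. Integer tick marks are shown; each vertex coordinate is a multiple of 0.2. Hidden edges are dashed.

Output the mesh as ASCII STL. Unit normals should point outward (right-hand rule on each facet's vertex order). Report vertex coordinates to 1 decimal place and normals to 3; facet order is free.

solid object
 facet normal -0.005 -0.610 0.793
  outer loop
   vertex 3.4 5.2 5.2
   vertex 1.0 3.4 3.8
   vertex 5.8 1.8 2.6
  endloop
 endfacet
 facet normal -0.638 0.762 0.113
  outer loop
   vertex 3.4 5.2 5.2
   vertex 3.0 5.4 1.6
   vertex 1.0 3.4 3.8
  endloop
 endfacet
 facet normal -0.378 -0.835 -0.399
  outer loop
   vertex 2.8 4.4 0.0
   vertex 5.8 1.8 2.6
   vertex 1.0 3.4 3.8
  endloop
 endfacet
 facet normal -0.805 0.543 -0.239
  outer loop
   vertex 2.8 4.4 0.0
   vertex 1.0 3.4 3.8
   vertex 3.0 5.4 1.6
  endloop
 endfacet
 facet normal 0.868 0.330 0.370
  outer loop
   vertex 5.0 4.8 1.8
   vertex 3.4 5.2 5.2
   vertex 5.8 1.8 2.6
  endloop
 endfacet
 facet normal 0.285 0.958 0.022
  outer loop
   vertex 5.0 4.8 1.8
   vertex 3.0 5.4 1.6
   vertex 3.4 5.2 5.2
  endloop
 endfacet
 facet normal 0.637 -0.036 -0.770
  outer loop
   vertex 5.0 4.8 1.8
   vertex 5.8 1.8 2.6
   vertex 2.8 4.4 0.0
  endloop
 endfacet
 facet normal 0.292 0.794 -0.533
  outer loop
   vertex 5.0 4.8 1.8
   vertex 2.8 4.4 0.0
   vertex 3.0 5.4 1.6
  endloop
 endfacet
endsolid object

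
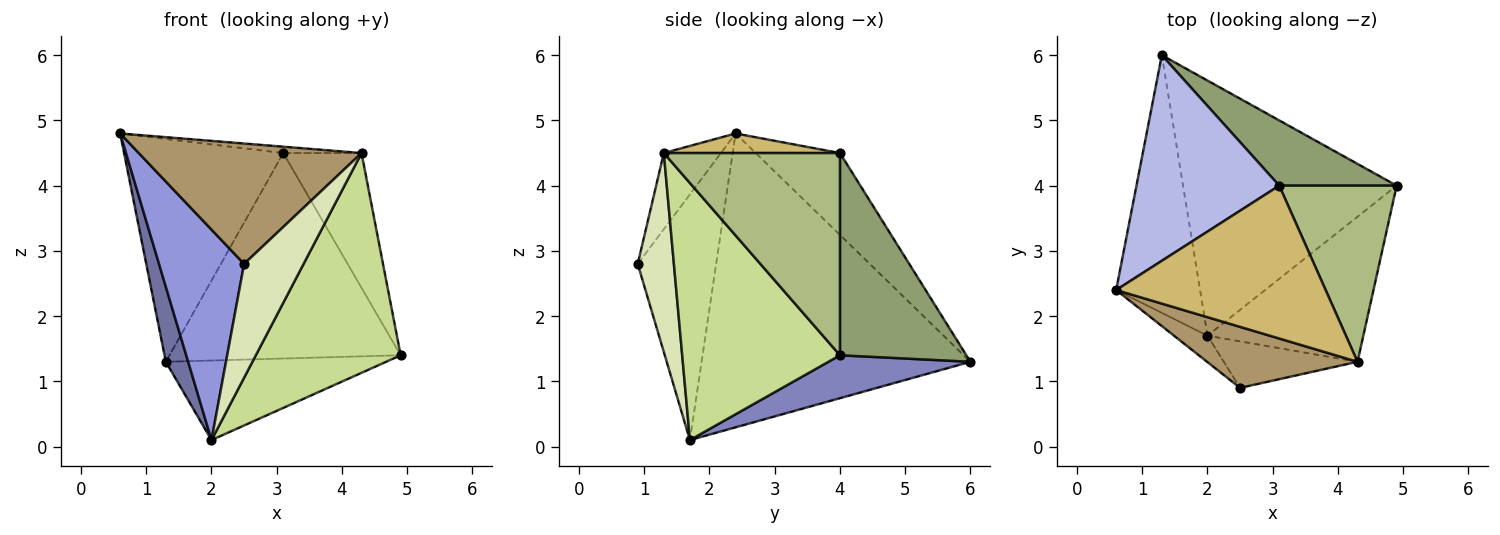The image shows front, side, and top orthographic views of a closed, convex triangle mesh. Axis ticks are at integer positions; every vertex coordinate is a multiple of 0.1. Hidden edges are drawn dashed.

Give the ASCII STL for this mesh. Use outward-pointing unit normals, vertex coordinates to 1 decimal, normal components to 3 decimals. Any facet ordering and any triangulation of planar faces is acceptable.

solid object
 facet normal -0.959 -0.080 -0.274
  outer loop
   vertex 2.0 1.7 0.1
   vertex 0.6 2.4 4.8
   vertex 1.3 6.0 1.3
  endloop
 endfacet
 facet normal 0.188 0.292 -0.938
  outer loop
   vertex 2.0 1.7 0.1
   vertex 1.3 6.0 1.3
   vertex 4.9 4.0 1.4
  endloop
 endfacet
 facet normal -0.675 -0.732 -0.092
  outer loop
   vertex 2.5 0.9 2.8
   vertex 0.6 2.4 4.8
   vertex 2.0 1.7 0.1
  endloop
 endfacet
 facet normal -0.363 0.685 0.632
  outer loop
   vertex 3.1 4.0 4.5
   vertex 1.3 6.0 1.3
   vertex 0.6 2.4 4.8
  endloop
 endfacet
 facet normal 0.462 0.845 0.268
  outer loop
   vertex 3.1 4.0 4.5
   vertex 4.9 4.0 1.4
   vertex 1.3 6.0 1.3
  endloop
 endfacet
 facet normal 0.807 0.359 0.469
  outer loop
   vertex 4.3 1.3 4.5
   vertex 4.9 4.0 1.4
   vertex 3.1 4.0 4.5
  endloop
 endfacet
 facet normal 0.673 -0.618 -0.408
  outer loop
   vertex 4.3 1.3 4.5
   vertex 2.0 1.7 0.1
   vertex 4.9 4.0 1.4
  endloop
 endfacet
 facet normal 0.491 -0.806 -0.330
  outer loop
   vertex 4.3 1.3 4.5
   vertex 2.5 0.9 2.8
   vertex 2.0 1.7 0.1
  endloop
 endfacet
 facet normal -0.223 -0.870 0.441
  outer loop
   vertex 4.3 1.3 4.5
   vertex 0.6 2.4 4.8
   vertex 2.5 0.9 2.8
  endloop
 endfacet
 facet normal 0.093 0.041 0.995
  outer loop
   vertex 4.3 1.3 4.5
   vertex 3.1 4.0 4.5
   vertex 0.6 2.4 4.8
  endloop
 endfacet
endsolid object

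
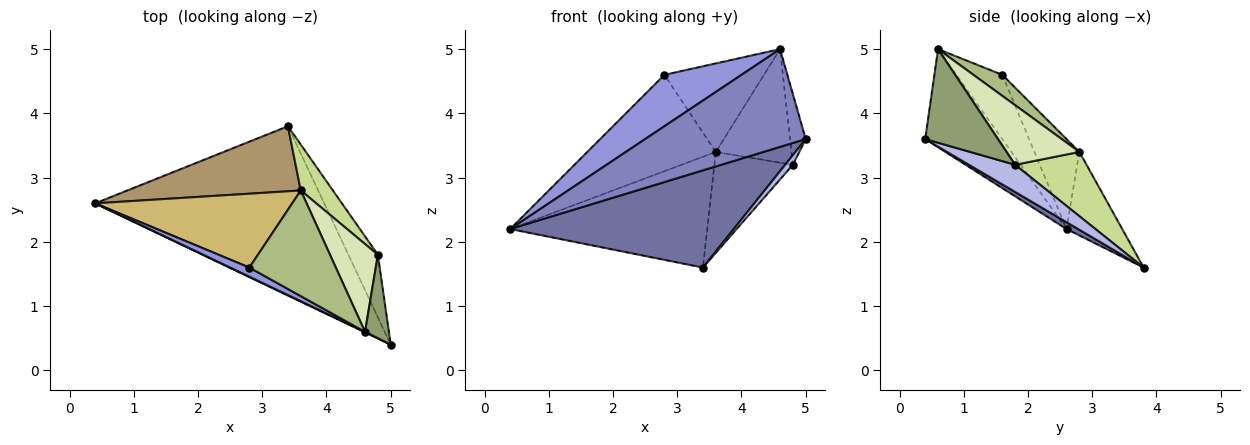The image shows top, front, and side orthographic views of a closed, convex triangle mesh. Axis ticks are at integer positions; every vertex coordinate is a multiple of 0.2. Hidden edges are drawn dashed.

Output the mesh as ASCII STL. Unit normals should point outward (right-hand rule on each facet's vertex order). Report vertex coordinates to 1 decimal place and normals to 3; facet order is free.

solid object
 facet normal 0.026 -0.498 -0.867
  outer loop
   vertex 3.4 3.8 1.6
   vertex 5.0 0.4 3.6
   vertex 0.4 2.6 2.2
  endloop
 endfacet
 facet normal -0.433 -0.902 0.005
  outer loop
   vertex 4.6 0.6 5.0
   vertex 0.4 2.6 2.2
   vertex 5.0 0.4 3.6
  endloop
 endfacet
 facet normal -0.506 -0.849 0.152
  outer loop
   vertex 2.8 1.6 4.6
   vertex 0.4 2.6 2.2
   vertex 4.6 0.6 5.0
  endloop
 endfacet
 facet normal 0.674 -0.112 -0.730
  outer loop
   vertex 4.8 1.8 3.2
   vertex 5.0 0.4 3.6
   vertex 3.4 3.8 1.6
  endloop
 endfacet
 facet normal 0.949 0.205 0.242
  outer loop
   vertex 4.8 1.8 3.2
   vertex 4.6 0.6 5.0
   vertex 5.0 0.4 3.6
  endloop
 endfacet
 facet normal 0.183 0.631 0.754
  outer loop
   vertex 3.6 2.8 3.4
   vertex 2.8 1.6 4.6
   vertex 4.6 0.6 5.0
  endloop
 endfacet
 facet normal 0.638 0.701 0.319
  outer loop
   vertex 3.6 2.8 3.4
   vertex 4.8 1.8 3.2
   vertex 3.4 3.8 1.6
  endloop
 endfacet
 facet normal 0.606 0.629 0.487
  outer loop
   vertex 3.6 2.8 3.4
   vertex 4.6 0.6 5.0
   vertex 4.8 1.8 3.2
  endloop
 endfacet
 facet normal -0.237 0.838 0.492
  outer loop
   vertex 3.6 2.8 3.4
   vertex 3.4 3.8 1.6
   vertex 0.4 2.6 2.2
  endloop
 endfacet
 facet normal -0.268 0.765 0.586
  outer loop
   vertex 3.6 2.8 3.4
   vertex 0.4 2.6 2.2
   vertex 2.8 1.6 4.6
  endloop
 endfacet
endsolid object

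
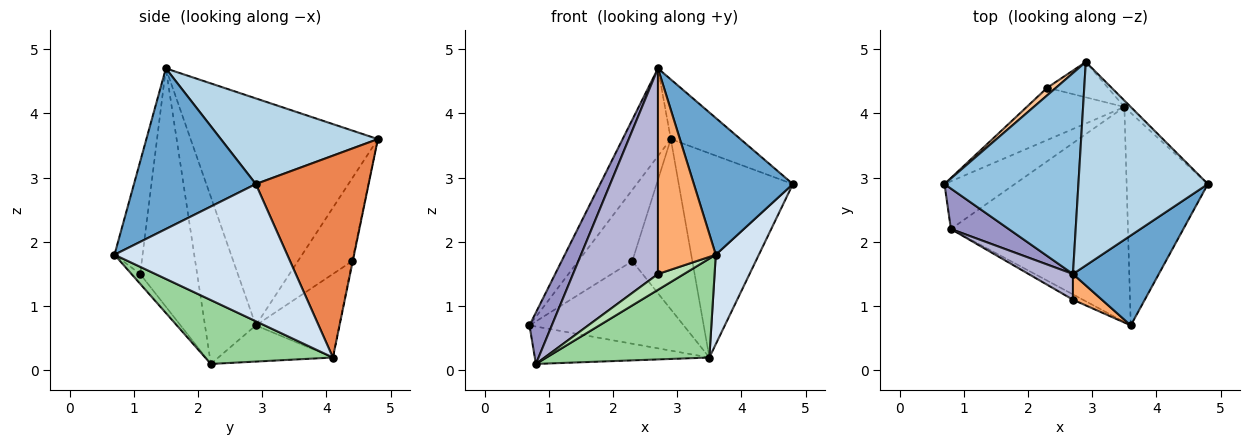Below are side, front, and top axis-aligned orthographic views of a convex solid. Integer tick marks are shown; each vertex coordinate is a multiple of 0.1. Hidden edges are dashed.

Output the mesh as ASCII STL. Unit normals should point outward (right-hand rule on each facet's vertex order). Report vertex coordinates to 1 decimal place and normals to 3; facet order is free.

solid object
 facet normal 0.717 -0.583 0.383
  outer loop
   vertex 2.7 1.5 4.7
   vertex 3.6 0.7 1.8
   vertex 4.8 2.9 2.9
  endloop
 endfacet
 facet normal -0.841 0.216 0.496
  outer loop
   vertex 2.9 4.8 3.6
   vertex 0.7 2.9 0.7
   vertex 2.7 1.5 4.7
  endloop
 endfacet
 facet normal 0.536 0.238 0.810
  outer loop
   vertex 2.9 4.8 3.6
   vertex 2.7 1.5 4.7
   vertex 4.8 2.9 2.9
  endloop
 endfacet
 facet normal 0.841 -0.210 -0.498
  outer loop
   vertex 3.5 4.1 0.2
   vertex 4.8 2.9 2.9
   vertex 3.6 0.7 1.8
  endloop
 endfacet
 facet normal 0.703 0.711 -0.022
  outer loop
   vertex 3.5 4.1 0.2
   vertex 2.9 4.8 3.6
   vertex 4.8 2.9 2.9
  endloop
 endfacet
 facet normal -0.434 -0.894 0.112
  outer loop
   vertex 2.7 1.1 1.5
   vertex 3.6 0.7 1.8
   vertex 2.7 1.5 4.7
  endloop
 endfacet
 facet normal -0.707 0.704 0.075
  outer loop
   vertex 2.3 4.4 1.7
   vertex 0.7 2.9 0.7
   vertex 2.9 4.8 3.6
  endloop
 endfacet
 facet normal -0.416 0.768 -0.487
  outer loop
   vertex 2.3 4.4 1.7
   vertex 3.5 4.1 0.2
   vertex 0.7 2.9 0.7
  endloop
 endfacet
 facet normal -0.009 0.979 -0.203
  outer loop
   vertex 2.3 4.4 1.7
   vertex 2.9 4.8 3.6
   vertex 3.5 4.1 0.2
  endloop
 endfacet
 facet normal 0.311 -0.397 -0.863
  outer loop
   vertex 0.8 2.2 0.1
   vertex 3.5 4.1 0.2
   vertex 3.6 0.7 1.8
  endloop
 endfacet
 facet normal -0.302 -0.905 -0.302
  outer loop
   vertex 0.8 2.2 0.1
   vertex 3.6 0.7 1.8
   vertex 2.7 1.1 1.5
  endloop
 endfacet
 facet normal -0.375 0.572 -0.730
  outer loop
   vertex 0.8 2.2 0.1
   vertex 0.7 2.9 0.7
   vertex 3.5 4.1 0.2
  endloop
 endfacet
 facet normal -0.873 -0.384 0.302
  outer loop
   vertex 0.8 2.2 0.1
   vertex 2.7 1.5 4.7
   vertex 0.7 2.9 0.7
  endloop
 endfacet
 facet normal -0.554 -0.826 0.103
  outer loop
   vertex 0.8 2.2 0.1
   vertex 2.7 1.1 1.5
   vertex 2.7 1.5 4.7
  endloop
 endfacet
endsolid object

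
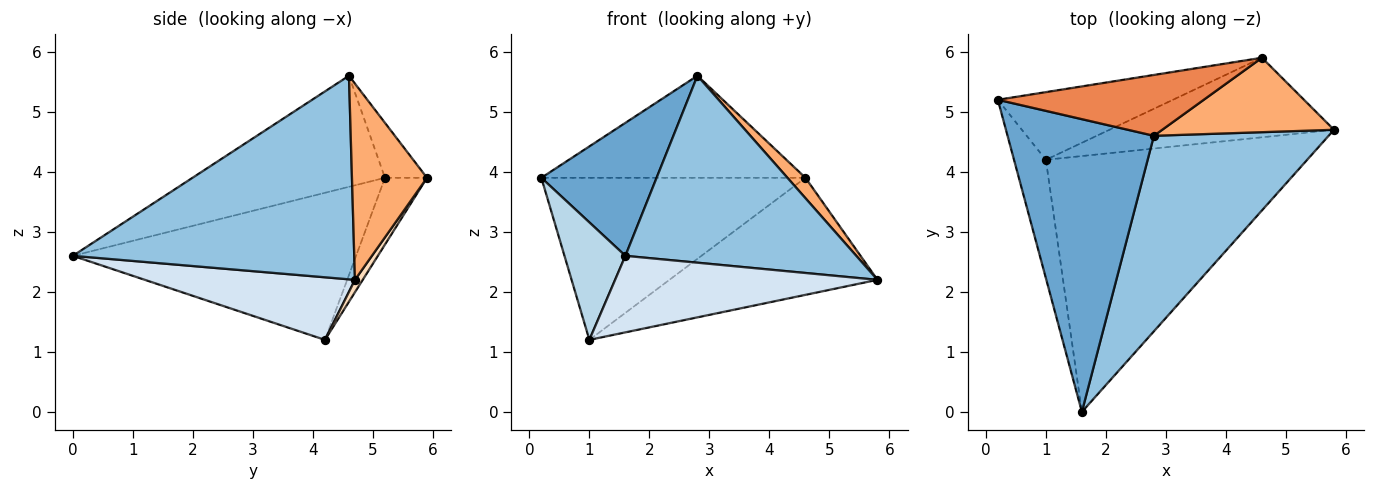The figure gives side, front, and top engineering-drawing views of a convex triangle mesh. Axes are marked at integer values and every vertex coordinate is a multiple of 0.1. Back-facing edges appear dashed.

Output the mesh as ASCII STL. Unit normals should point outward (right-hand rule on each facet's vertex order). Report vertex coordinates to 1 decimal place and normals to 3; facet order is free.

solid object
 facet normal -0.568 -0.340 0.749
  outer loop
   vertex 2.8 4.6 5.6
   vertex 0.2 5.2 3.9
   vertex 1.6 0.0 2.6
  endloop
 endfacet
 facet normal 0.644 -0.529 0.553
  outer loop
   vertex 2.8 4.6 5.6
   vertex 1.6 0.0 2.6
   vertex 5.8 4.7 2.2
  endloop
 endfacet
 facet normal -0.956 -0.206 -0.207
  outer loop
   vertex 1.0 4.2 1.2
   vertex 1.6 0.0 2.6
   vertex 0.2 5.2 3.9
  endloop
 endfacet
 facet normal 0.224 -0.279 -0.934
  outer loop
   vertex 1.0 4.2 1.2
   vertex 5.8 4.7 2.2
   vertex 1.6 0.0 2.6
  endloop
 endfacet
 facet normal -0.135 0.851 0.507
  outer loop
   vertex 4.6 5.9 3.9
   vertex 0.2 5.2 3.9
   vertex 2.8 4.6 5.6
  endloop
 endfacet
 facet normal 0.740 -0.178 0.648
  outer loop
   vertex 4.6 5.9 3.9
   vertex 2.8 4.6 5.6
   vertex 5.8 4.7 2.2
  endloop
 endfacet
 facet normal -0.145 0.913 -0.381
  outer loop
   vertex 4.6 5.9 3.9
   vertex 1.0 4.2 1.2
   vertex 0.2 5.2 3.9
  endloop
 endfacet
 facet normal 0.031 0.827 -0.562
  outer loop
   vertex 4.6 5.9 3.9
   vertex 5.8 4.7 2.2
   vertex 1.0 4.2 1.2
  endloop
 endfacet
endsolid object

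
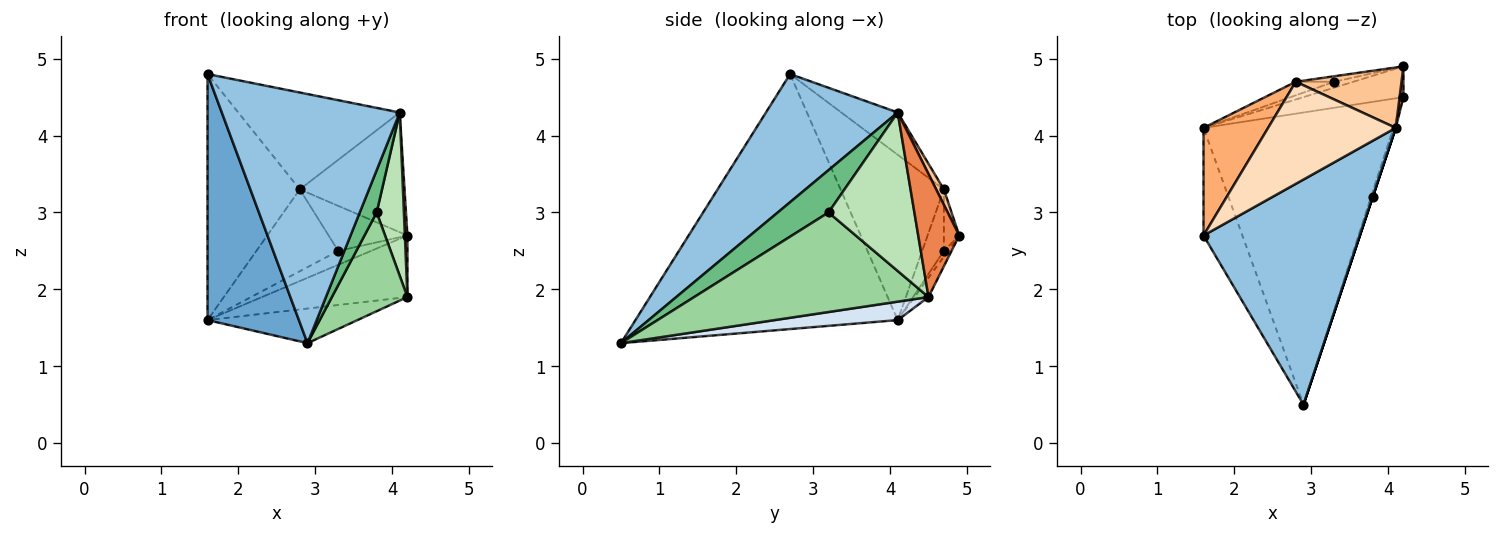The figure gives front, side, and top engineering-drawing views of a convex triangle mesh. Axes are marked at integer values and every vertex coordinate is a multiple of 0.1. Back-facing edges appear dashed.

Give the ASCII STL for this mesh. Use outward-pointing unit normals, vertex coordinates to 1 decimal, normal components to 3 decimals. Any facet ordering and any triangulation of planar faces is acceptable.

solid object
 facet normal -0.935 -0.326 -0.142
  outer loop
   vertex 1.6 2.7 4.8
   vertex 1.6 4.1 1.6
   vertex 2.9 0.5 1.3
  endloop
 endfacet
 facet normal 0.482 -0.650 0.588
  outer loop
   vertex 4.1 4.1 4.3
   vertex 1.6 2.7 4.8
   vertex 2.9 0.5 1.3
  endloop
 endfacet
 facet normal -0.086 0.891 -0.446
  outer loop
   vertex 4.2 4.5 1.9
   vertex 1.6 4.1 1.6
   vertex 4.2 4.9 2.7
  endloop
 endfacet
 facet normal 0.096 0.117 -0.988
  outer loop
   vertex 4.2 4.5 1.9
   vertex 2.9 0.5 1.3
   vertex 1.6 4.1 1.6
  endloop
 endfacet
 facet normal 0.998 -0.062 0.031
  outer loop
   vertex 4.2 4.5 1.9
   vertex 4.2 4.9 2.7
   vertex 4.1 4.1 4.3
  endloop
 endfacet
 facet normal -0.716 0.639 0.280
  outer loop
   vertex 2.8 4.7 3.3
   vertex 1.6 4.1 1.6
   vertex 1.6 2.7 4.8
  endloop
 endfacet
 facet normal 0.065 0.891 0.450
  outer loop
   vertex 2.8 4.7 3.3
   vertex 4.1 4.1 4.3
   vertex 4.2 4.9 2.7
  endloop
 endfacet
 facet normal -0.234 0.669 0.705
  outer loop
   vertex 2.8 4.7 3.3
   vertex 1.6 2.7 4.8
   vertex 4.1 4.1 4.3
  endloop
 endfacet
 facet normal 0.949 -0.316 0.000
  outer loop
   vertex 3.8 3.2 3.0
   vertex 4.1 4.1 4.3
   vertex 2.9 0.5 1.3
  endloop
 endfacet
 facet normal 0.952 -0.307 -0.017
  outer loop
   vertex 3.8 3.2 3.0
   vertex 2.9 0.5 1.3
   vertex 4.2 4.5 1.9
  endloop
 endfacet
 facet normal 0.953 -0.302 -0.011
  outer loop
   vertex 3.8 3.2 3.0
   vertex 4.2 4.5 1.9
   vertex 4.1 4.1 4.3
  endloop
 endfacet
 facet normal -0.117 0.914 -0.389
  outer loop
   vertex 3.3 4.7 2.5
   vertex 4.2 4.9 2.7
   vertex 1.6 4.1 1.6
  endloop
 endfacet
 facet normal -0.253 0.954 -0.158
  outer loop
   vertex 3.3 4.7 2.5
   vertex 1.6 4.1 1.6
   vertex 2.8 4.7 3.3
  endloop
 endfacet
 facet normal -0.190 0.975 -0.119
  outer loop
   vertex 3.3 4.7 2.5
   vertex 2.8 4.7 3.3
   vertex 4.2 4.9 2.7
  endloop
 endfacet
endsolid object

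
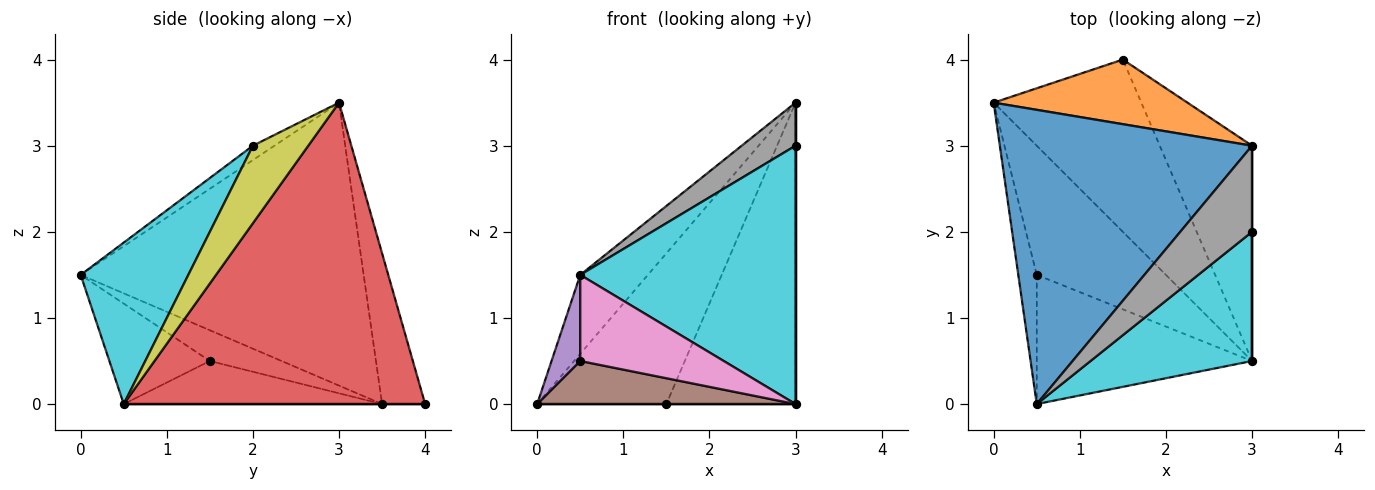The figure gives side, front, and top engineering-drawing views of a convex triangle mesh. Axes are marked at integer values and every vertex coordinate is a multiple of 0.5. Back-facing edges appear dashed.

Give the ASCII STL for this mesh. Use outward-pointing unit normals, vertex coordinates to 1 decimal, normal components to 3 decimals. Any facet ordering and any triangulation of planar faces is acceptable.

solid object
 facet normal -0.735 0.176 0.655
  outer loop
   vertex 0.5 0.0 1.5
   vertex 3.0 3.0 3.5
   vertex 0.0 3.5 0.0
  endloop
 endfacet
 facet normal -0.293 0.879 0.377
  outer loop
   vertex 1.5 4.0 0.0
   vertex 0.0 3.5 0.0
   vertex 3.0 3.0 3.5
  endloop
 endfacet
 facet normal 0.000 0.000 -1.000
  outer loop
   vertex 3.0 0.5 0.0
   vertex 0.0 3.5 0.0
   vertex 1.5 4.0 0.0
  endloop
 endfacet
 facet normal 0.885 0.379 -0.271
  outer loop
   vertex 3.0 0.5 0.0
   vertex 1.5 4.0 0.0
   vertex 3.0 3.0 3.5
  endloop
 endfacet
 facet normal -0.811 -0.324 -0.487
  outer loop
   vertex 0.5 1.5 0.5
   vertex 0.5 0.0 1.5
   vertex 0.0 3.5 0.0
  endloop
 endfacet
 facet normal -0.302 -0.302 -0.905
  outer loop
   vertex 0.5 1.5 0.5
   vertex 0.0 3.5 0.0
   vertex 3.0 0.5 0.0
  endloop
 endfacet
 facet normal -0.362 -0.517 -0.776
  outer loop
   vertex 0.5 1.5 0.5
   vertex 3.0 0.5 0.0
   vertex 0.5 0.0 1.5
  endloop
 endfacet
 facet normal -0.176 -0.440 0.880
  outer loop
   vertex 3.0 2.0 3.0
   vertex 3.0 3.0 3.5
   vertex 0.5 0.0 1.5
  endloop
 endfacet
 facet normal 1.000 0.000 0.000
  outer loop
   vertex 3.0 2.0 3.0
   vertex 3.0 0.5 0.0
   vertex 3.0 3.0 3.5
  endloop
 endfacet
 facet normal 0.408 -0.816 0.408
  outer loop
   vertex 3.0 2.0 3.0
   vertex 0.5 0.0 1.5
   vertex 3.0 0.5 0.0
  endloop
 endfacet
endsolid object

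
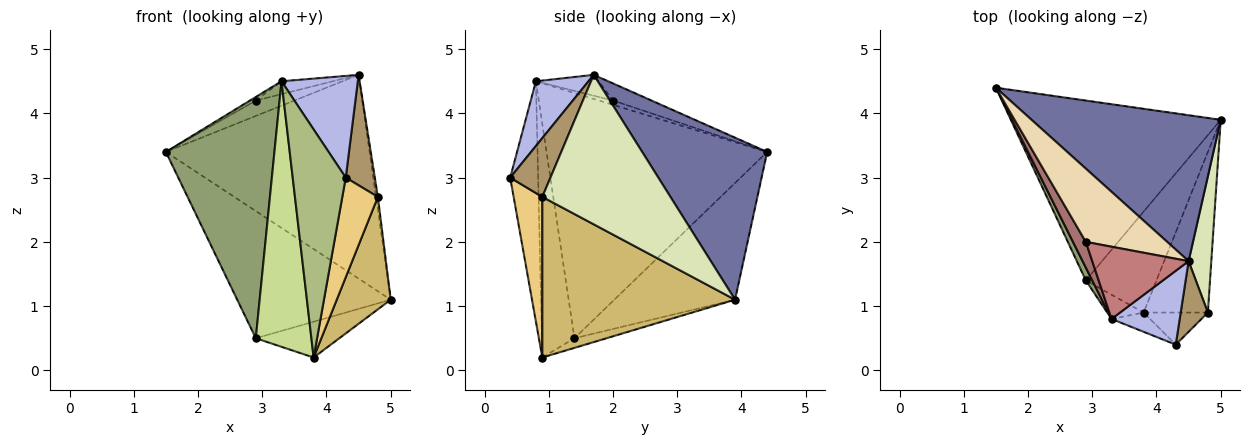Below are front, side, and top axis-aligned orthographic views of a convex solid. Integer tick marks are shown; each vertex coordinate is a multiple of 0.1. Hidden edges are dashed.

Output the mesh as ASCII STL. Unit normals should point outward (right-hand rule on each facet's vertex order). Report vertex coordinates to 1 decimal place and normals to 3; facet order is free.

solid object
 facet normal 0.446 0.728 0.521
  outer loop
   vertex 4.5 1.7 4.6
   vertex 5.0 3.9 1.1
   vertex 1.5 4.4 3.4
  endloop
 endfacet
 facet normal -0.413 0.526 -0.743
  outer loop
   vertex 2.9 1.4 0.5
   vertex 1.5 4.4 3.4
   vertex 5.0 3.9 1.1
  endloop
 endfacet
 facet normal -0.127 0.331 -0.935
  outer loop
   vertex 2.9 1.4 0.5
   vertex 5.0 3.9 1.1
   vertex 3.8 0.9 0.2
  endloop
 endfacet
 facet normal 0.487 -0.707 0.513
  outer loop
   vertex 3.3 0.8 4.5
   vertex 4.3 0.4 3.0
   vertex 4.5 1.7 4.6
  endloop
 endfacet
 facet normal -0.897 -0.441 0.024
  outer loop
   vertex 3.3 0.8 4.5
   vertex 1.5 4.4 3.4
   vertex 2.9 1.4 0.5
  endloop
 endfacet
 facet normal -0.465 -0.882 -0.075
  outer loop
   vertex 3.3 0.8 4.5
   vertex 3.8 0.9 0.2
   vertex 4.3 0.4 3.0
  endloop
 endfacet
 facet normal -0.504 -0.860 -0.079
  outer loop
   vertex 3.3 0.8 4.5
   vertex 2.9 1.4 0.5
   vertex 3.8 0.9 0.2
  endloop
 endfacet
 facet normal 0.989 0.014 0.150
  outer loop
   vertex 4.8 0.9 2.7
   vertex 5.0 3.9 1.1
   vertex 4.5 1.7 4.6
  endloop
 endfacet
 facet normal 0.759 -0.549 0.351
  outer loop
   vertex 4.8 0.9 2.7
   vertex 4.5 1.7 4.6
   vertex 4.3 0.4 3.0
  endloop
 endfacet
 facet normal 0.899 -0.252 -0.359
  outer loop
   vertex 4.8 0.9 2.7
   vertex 3.8 0.9 0.2
   vertex 5.0 3.9 1.1
  endloop
 endfacet
 facet normal 0.609 -0.755 -0.244
  outer loop
   vertex 4.8 0.9 2.7
   vertex 4.3 0.4 3.0
   vertex 3.8 0.9 0.2
  endloop
 endfacet
 facet normal -0.202 0.202 0.958
  outer loop
   vertex 2.9 2.0 4.2
   vertex 4.5 1.7 4.6
   vertex 1.5 4.4 3.4
  endloop
 endfacet
 facet normal -0.314 0.131 0.941
  outer loop
   vertex 2.9 2.0 4.2
   vertex 1.5 4.4 3.4
   vertex 3.3 0.8 4.5
  endloop
 endfacet
 facet normal -0.209 0.171 0.963
  outer loop
   vertex 2.9 2.0 4.2
   vertex 3.3 0.8 4.5
   vertex 4.5 1.7 4.6
  endloop
 endfacet
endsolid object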